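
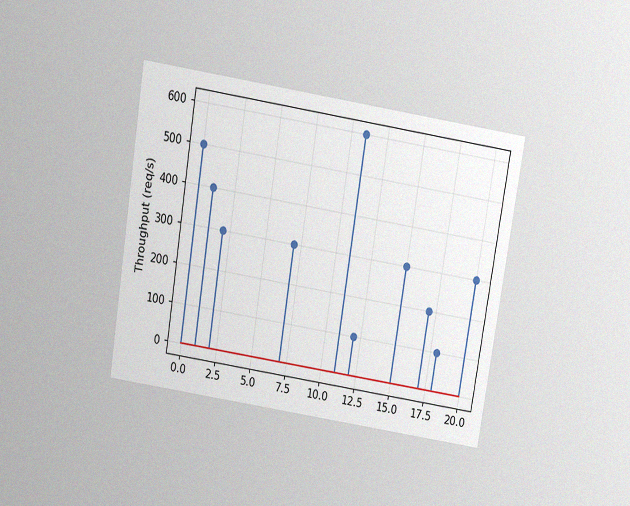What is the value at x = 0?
The chart is tilted about 9° clockwise and viewed slightly from above, with some photo noise. The stem at x=0 reaches 500req/s.

500req/s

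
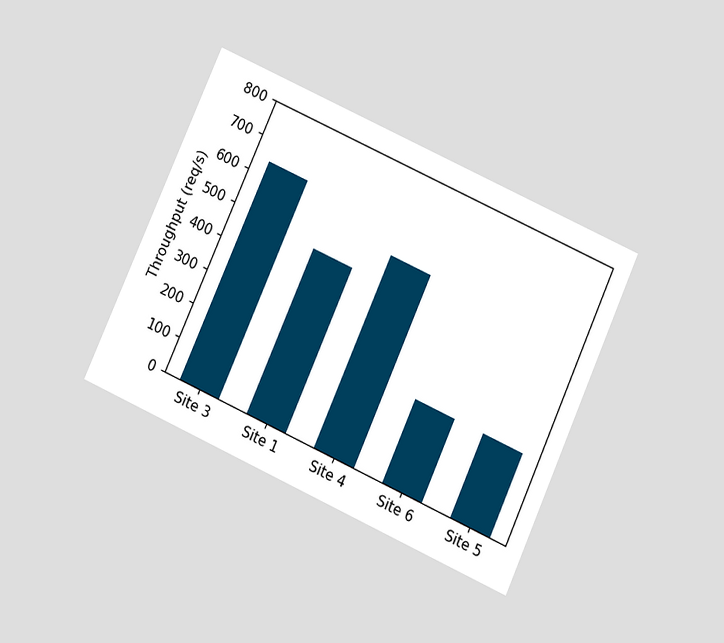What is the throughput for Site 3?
640req/s

The chart is tilted about 24° clockwise and viewed slightly from below. Reading along the chart's y-axis, the Site 3 bar reaches 640req/s.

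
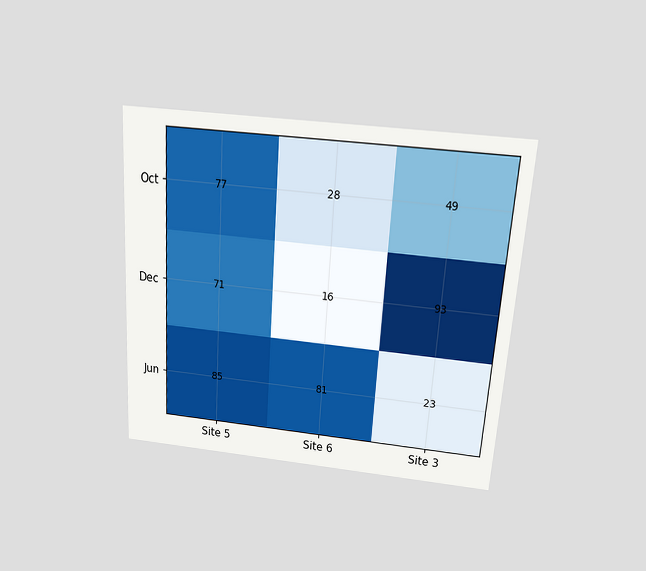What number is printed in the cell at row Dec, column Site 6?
The chart is tilted about 4° clockwise and viewed slightly from above. The (Dec, Site 6) cell reads 16.

16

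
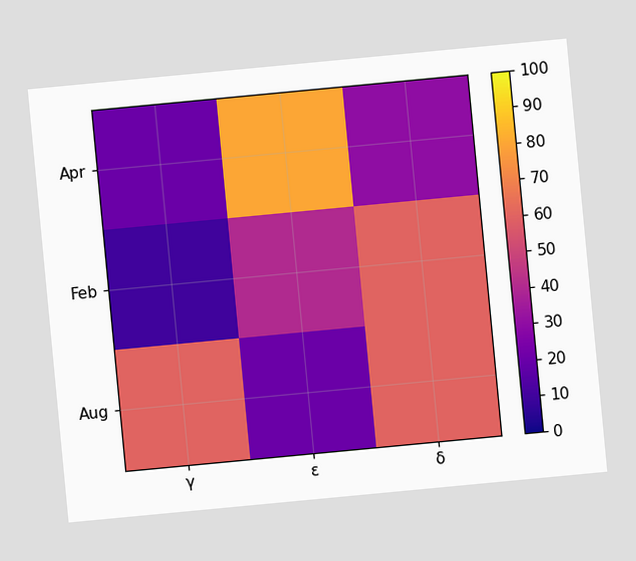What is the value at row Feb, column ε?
The chart is tilted about 5° counter-clockwise. Matching cell (Feb, ε) against the colorbar gives 40.

40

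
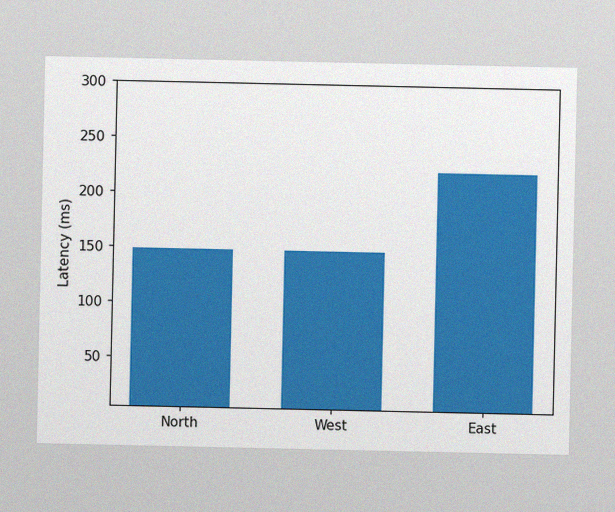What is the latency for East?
222ms

The image has some photo noise and uneven lighting. Reading along the chart's y-axis, the East bar reaches 222ms.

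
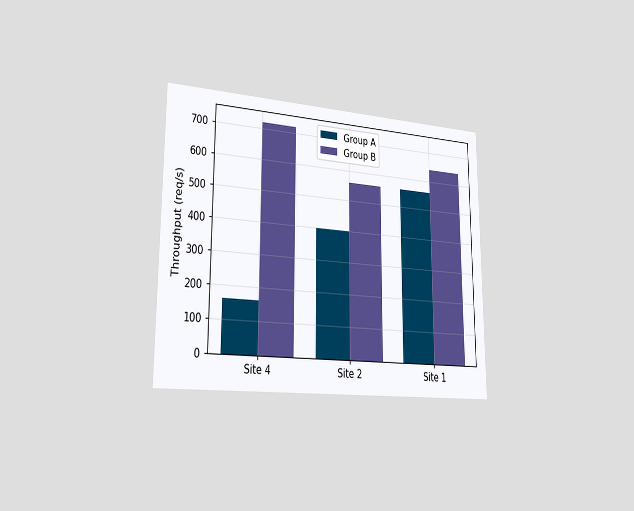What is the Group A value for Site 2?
400req/s

The chart is viewed slightly from the left. The Group A bar at Site 2 reaches 400req/s on the y-axis.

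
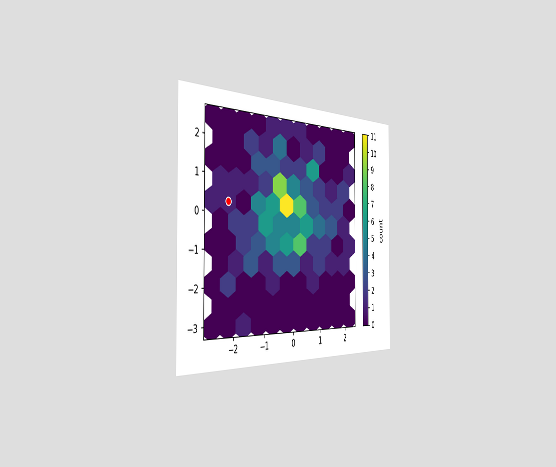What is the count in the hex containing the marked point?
The chart is viewed slightly from the left. The marked hex reads 1 on the colorbar.

1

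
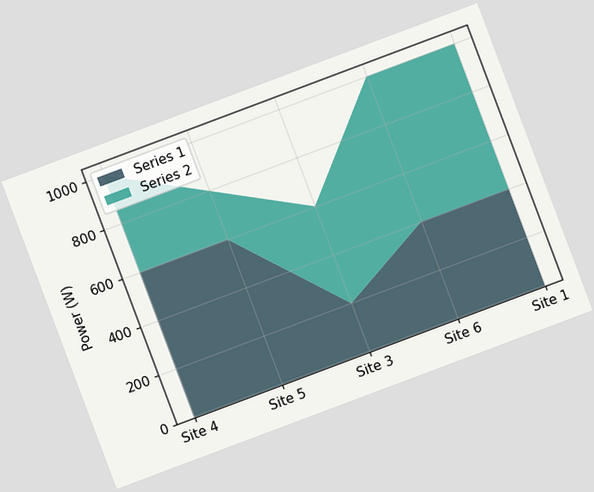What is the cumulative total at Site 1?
1000W

The chart is tilted about 21° counter-clockwise. The stacked total at Site 1 reaches 1000W.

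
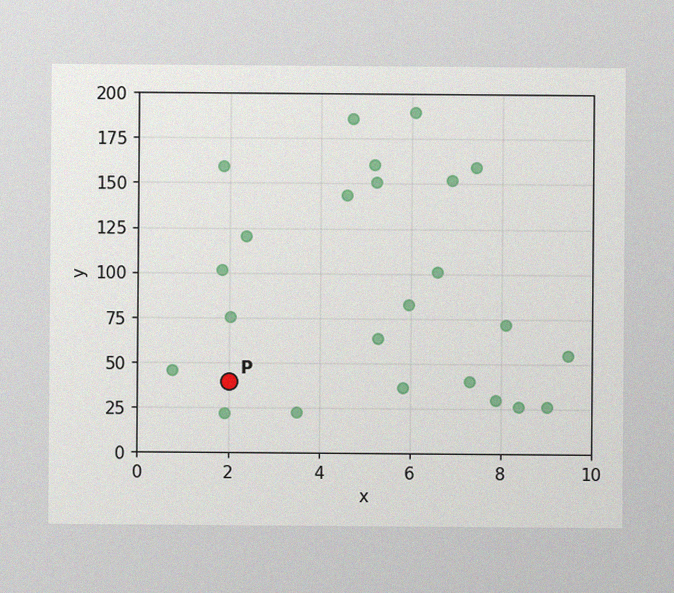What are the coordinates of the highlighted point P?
(2, 40)

The image has some photo noise and uneven lighting. Following the gridlines from P to each axis, P sits at (2, 40).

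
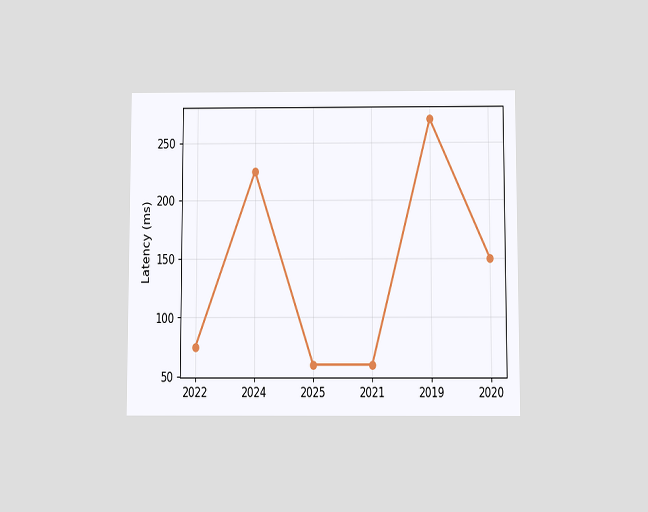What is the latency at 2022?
The chart is viewed slightly from below. At 2022, the line is at 75ms.

75ms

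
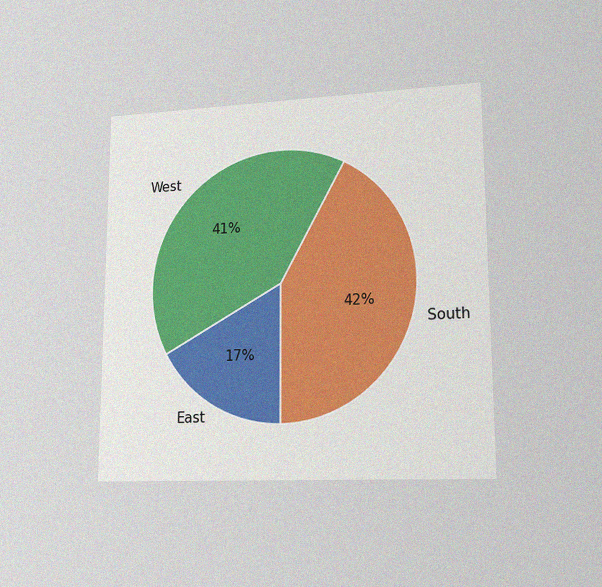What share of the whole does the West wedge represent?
The chart is viewed at a slight angle, with some photo noise. The West slice takes up 41% of the pie.

41%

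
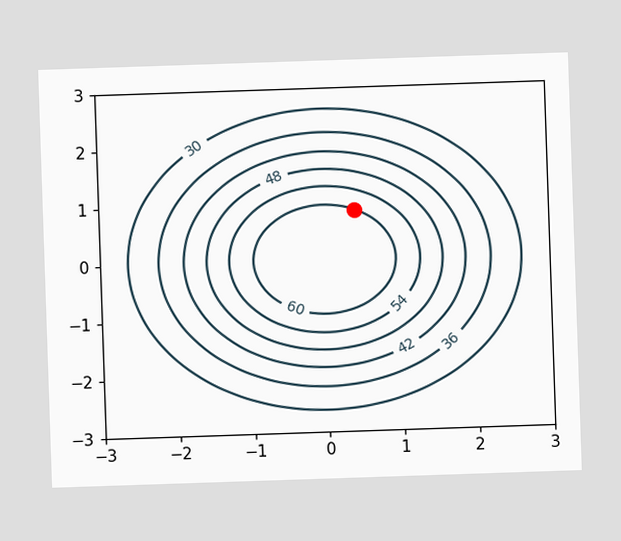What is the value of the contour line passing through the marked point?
60

The marked point sits on the contour labelled 60.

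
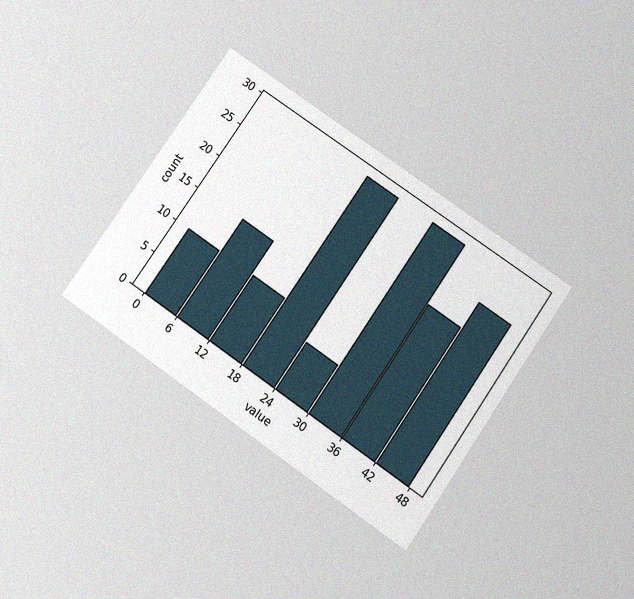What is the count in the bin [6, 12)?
The chart is tilted about 35° clockwise and viewed slightly from below, with some photo noise. The [6, 12) bin has height 15.

15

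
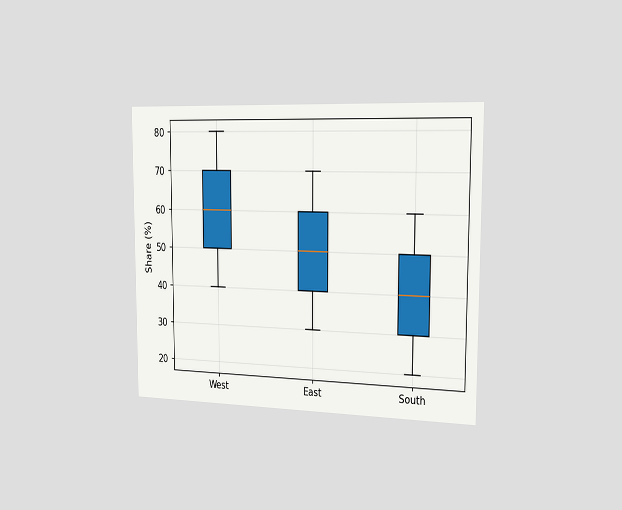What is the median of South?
40%

The chart is viewed slightly from the right. The median line in the South box sits at 40%.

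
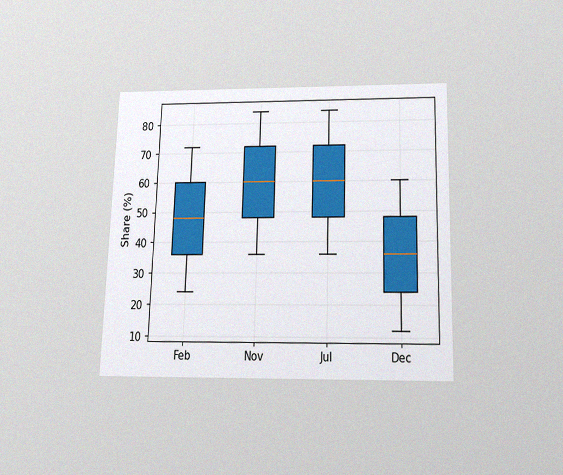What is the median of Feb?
The chart is viewed slightly from below, with some photo noise. The median line in the Feb box sits at 48%.

48%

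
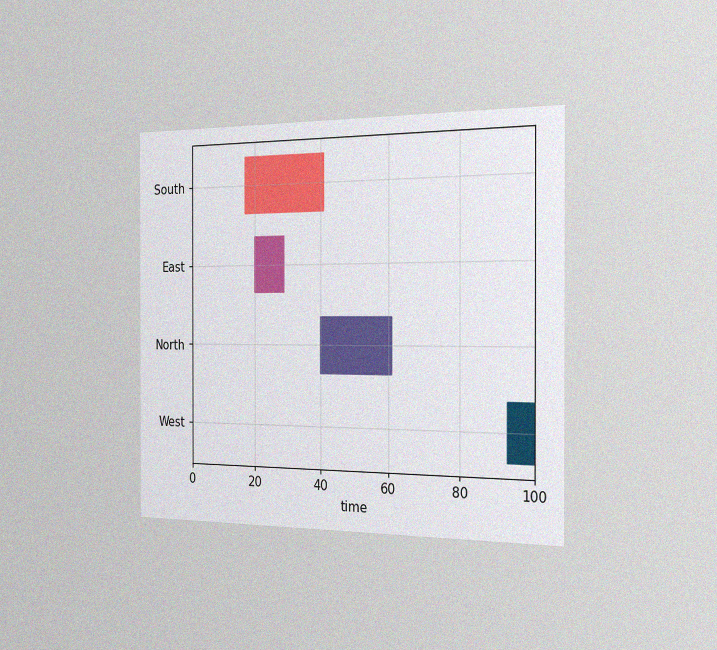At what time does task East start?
The chart is viewed slightly from the right, with some photo noise. The East bar begins at t=20.

20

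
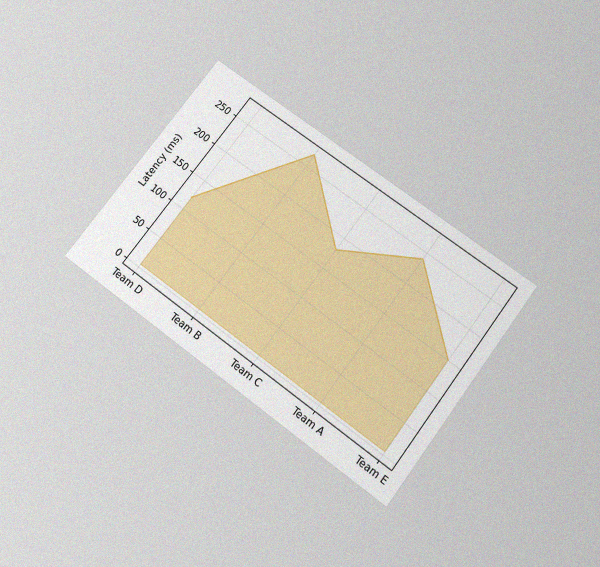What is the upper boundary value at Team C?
The chart is tilted about 37° clockwise and viewed slightly from below, with some photo noise. At Team C the upper boundary is at 180ms.

180ms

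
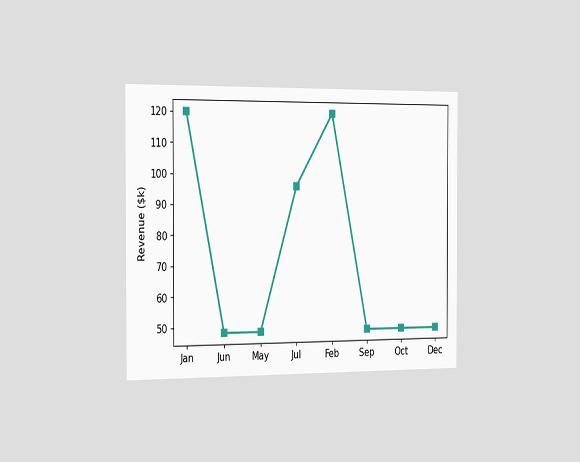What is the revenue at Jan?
$120k

The chart is viewed slightly from the left. At Jan, the line is at $120k.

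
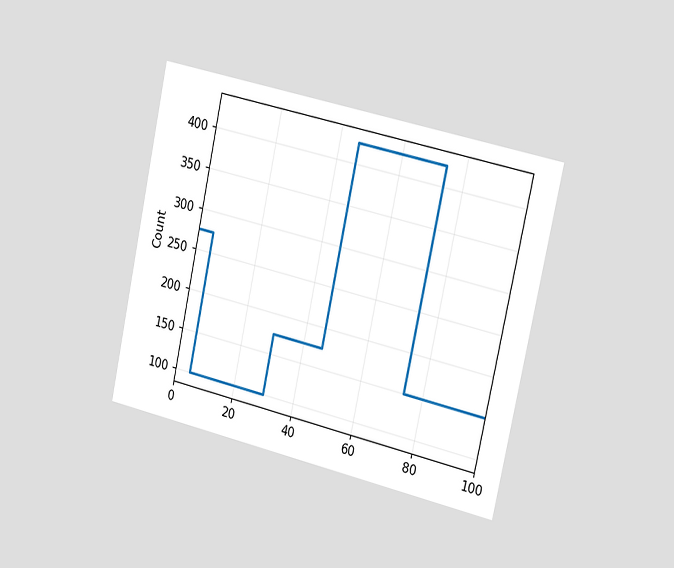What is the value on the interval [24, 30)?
100

The chart is tilted about 12° clockwise and viewed slightly from the right. On [24, 30) the step sits at 100.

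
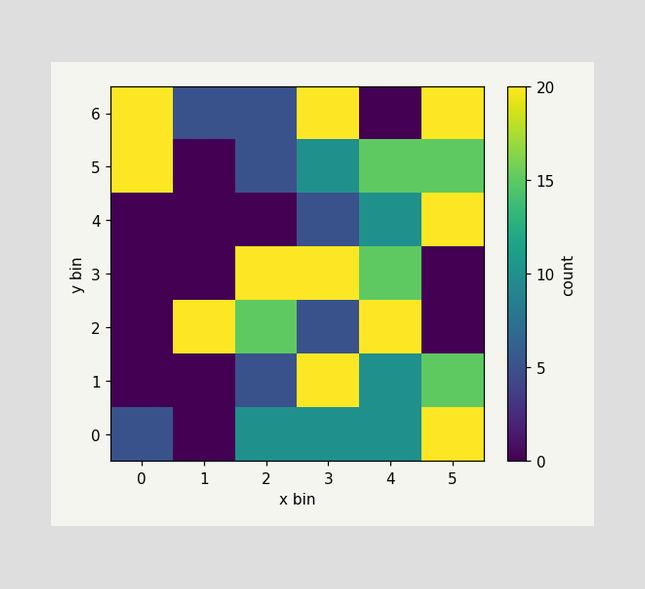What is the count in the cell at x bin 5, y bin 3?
0

Matching the cell (5, 3) against the colorbar gives 0.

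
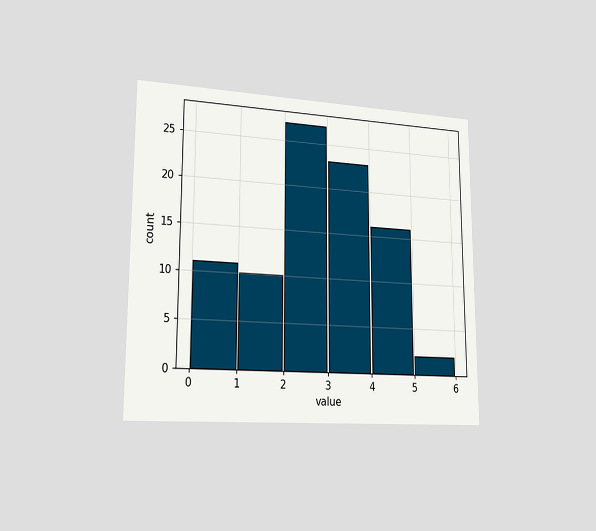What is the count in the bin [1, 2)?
The chart is viewed slightly from the left. The [1, 2) bin has height 10.

10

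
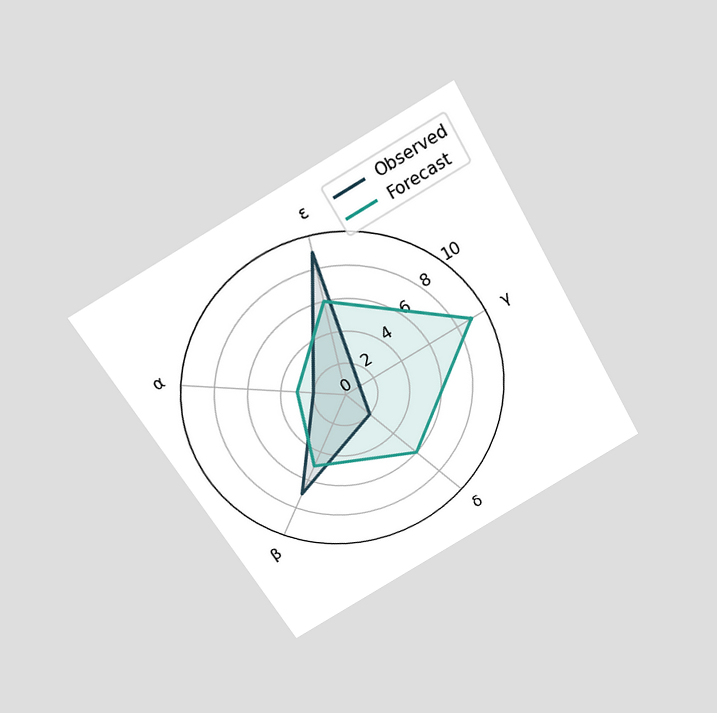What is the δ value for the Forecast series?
6

The chart is tilted about 30° counter-clockwise and viewed slightly from above. On the δ axis, Forecast reaches 6.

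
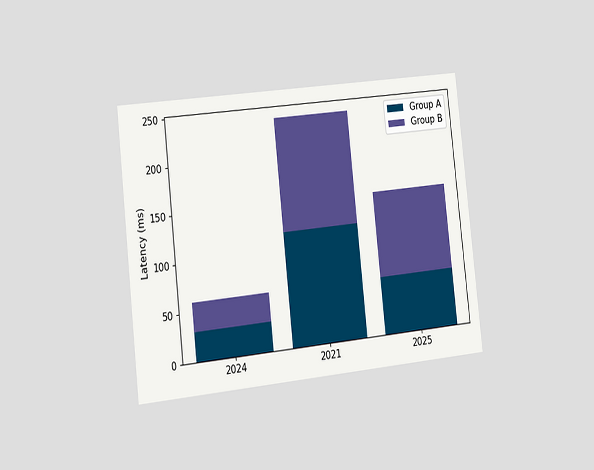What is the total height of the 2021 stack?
240ms

The chart is tilted about 6° counter-clockwise and viewed slightly from the left. The 2021 stack's top reaches 240ms on the y-axis.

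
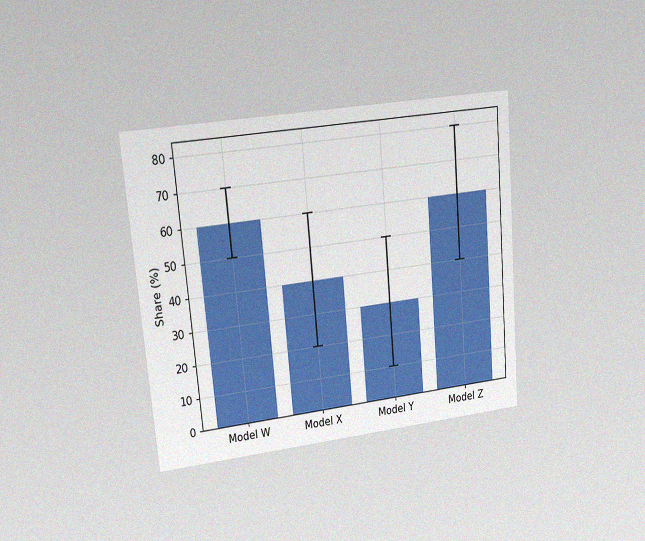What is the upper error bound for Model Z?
The chart is tilted about 5° counter-clockwise and viewed at a slight angle, with some photo noise. The Model Z bar's upper whisker reaches 80%.

80%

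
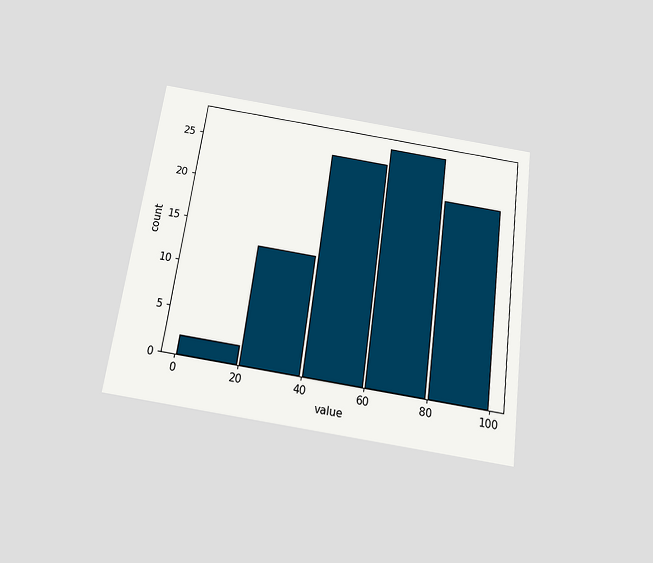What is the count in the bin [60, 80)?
27

The chart is tilted about 8° clockwise and viewed slightly from below. The [60, 80) bin has height 27.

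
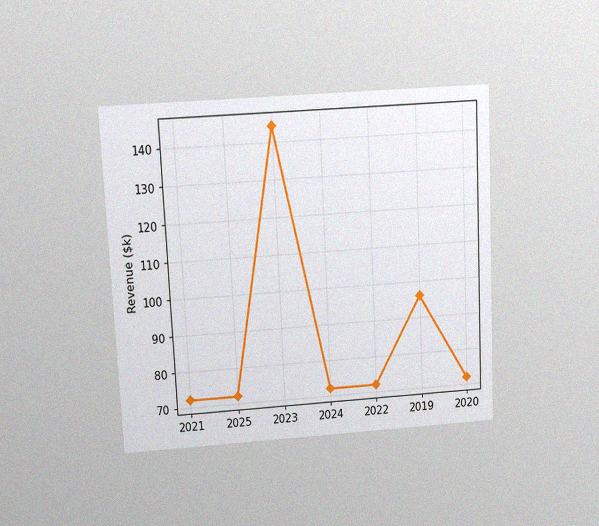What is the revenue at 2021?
The chart is tilted about 3° counter-clockwise and viewed slightly from above, with some photo noise. At 2021, the line is at $72k.

$72k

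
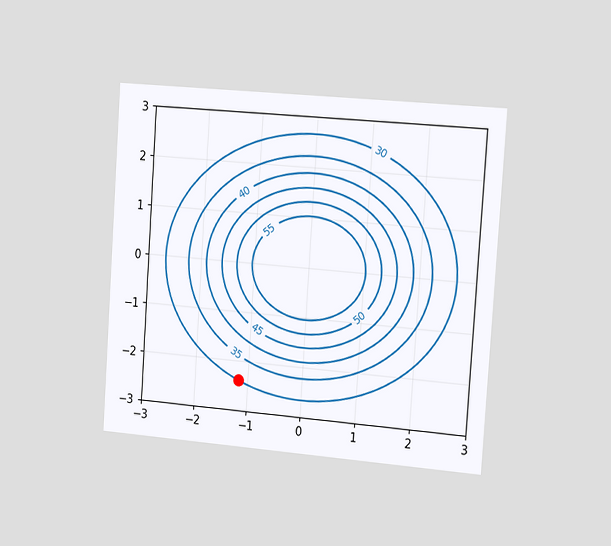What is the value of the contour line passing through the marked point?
30

The chart is tilted about 4° clockwise and viewed slightly from the right. The marked point sits on the contour labelled 30.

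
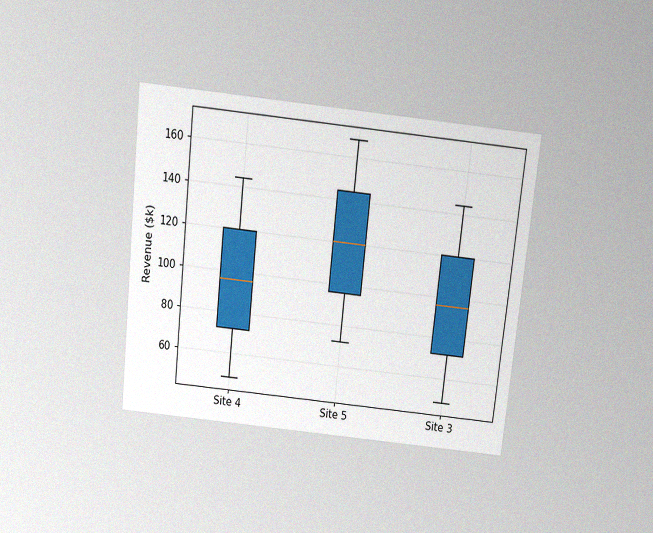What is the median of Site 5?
$120k

The chart is tilted about 6° clockwise and viewed slightly from above, with some photo noise. The median line in the Site 5 box sits at $120k.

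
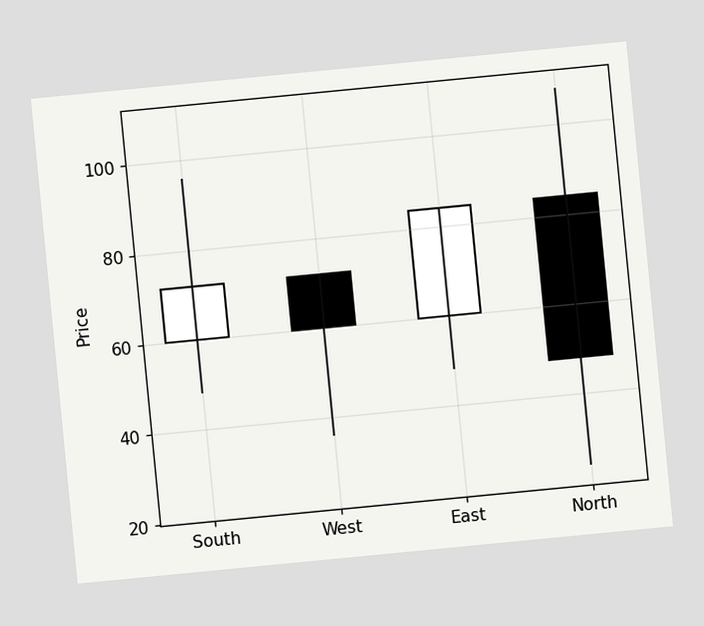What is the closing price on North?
The chart is tilted about 6° counter-clockwise. The North candle closes at 48.

48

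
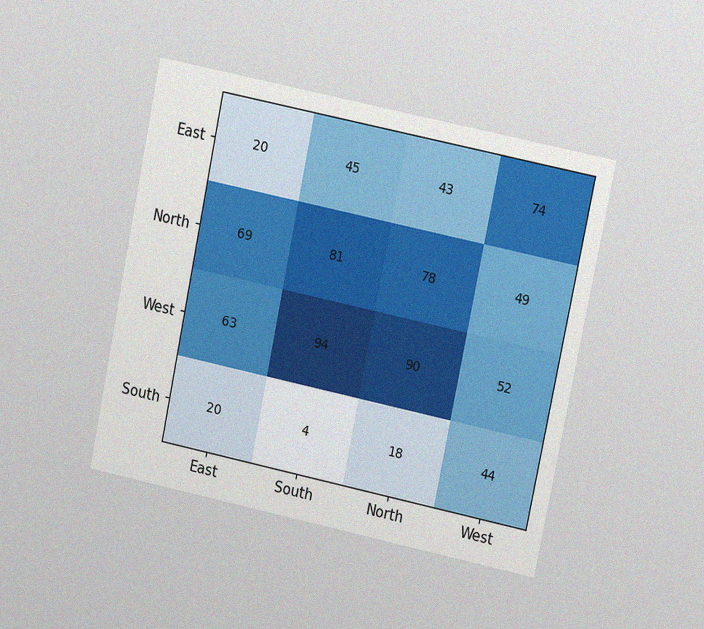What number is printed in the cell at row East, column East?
20

The chart is tilted about 12° clockwise and viewed at a slight angle, with some photo noise. The (East, East) cell reads 20.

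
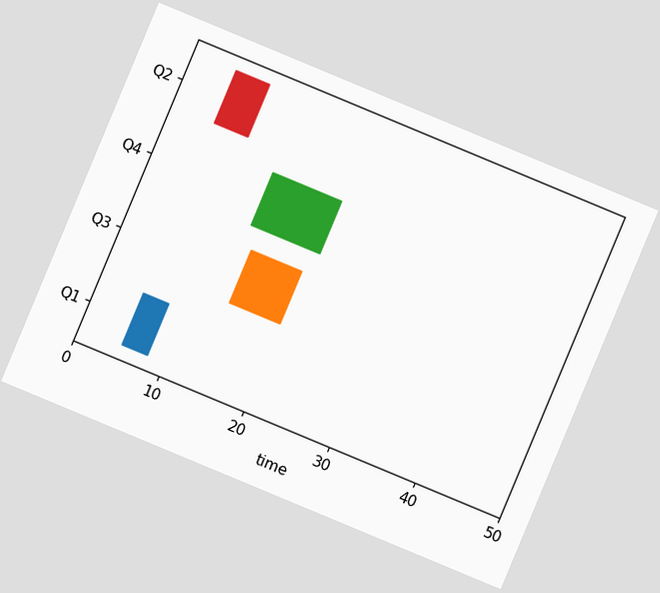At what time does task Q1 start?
5

The chart is tilted about 23° clockwise. The Q1 bar begins at t=5.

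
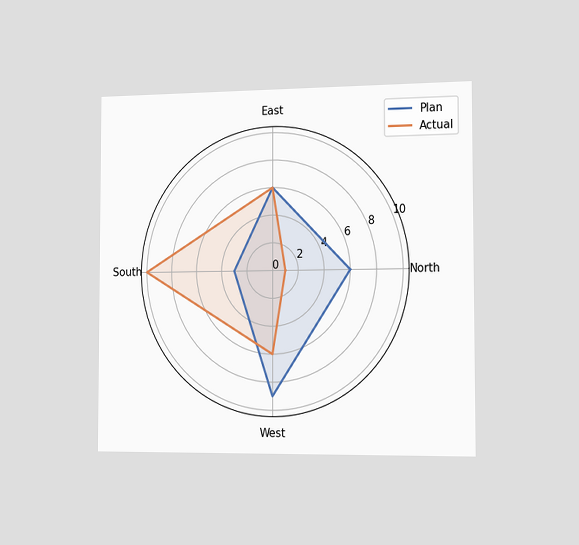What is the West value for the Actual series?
6

The chart is viewed slightly from the right. On the West axis, Actual reaches 6.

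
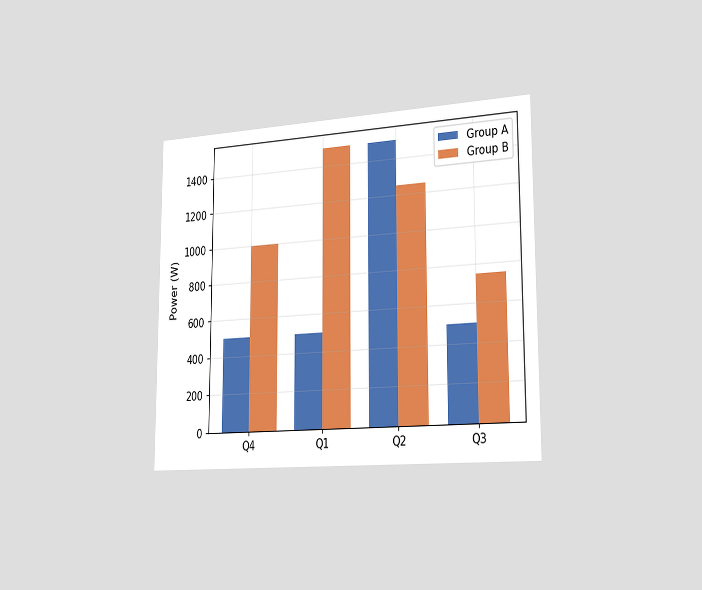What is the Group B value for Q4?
1000W

The chart is viewed slightly from the right. The Group B bar at Q4 reaches 1000W on the y-axis.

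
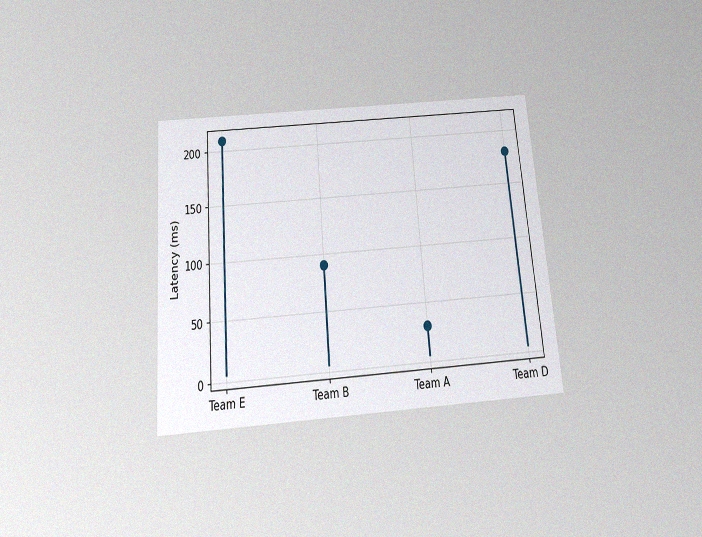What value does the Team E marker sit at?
The chart is tilted about 5° counter-clockwise and viewed slightly from below, with some photo noise. The Team E marker sits at 210ms.

210ms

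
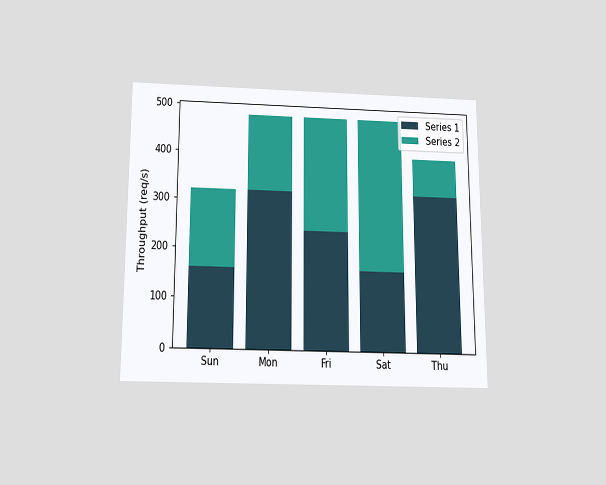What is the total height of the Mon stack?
The chart is viewed slightly from below. The Mon stack's top reaches 480req/s on the y-axis.

480req/s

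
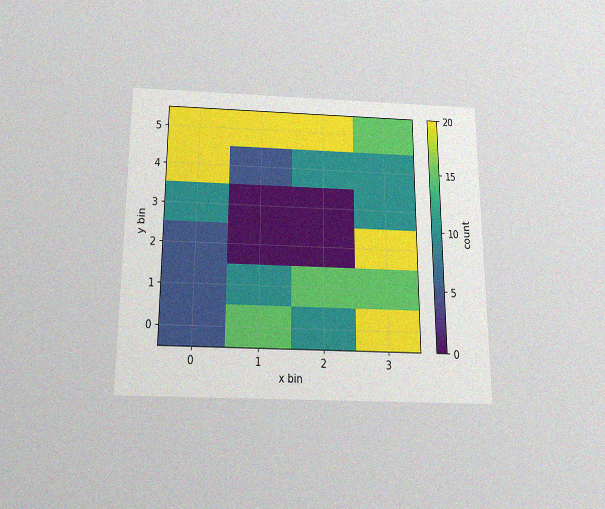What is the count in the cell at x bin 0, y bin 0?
The chart is viewed slightly from below, with some photo noise. Matching the cell (0, 0) against the colorbar gives 5.

5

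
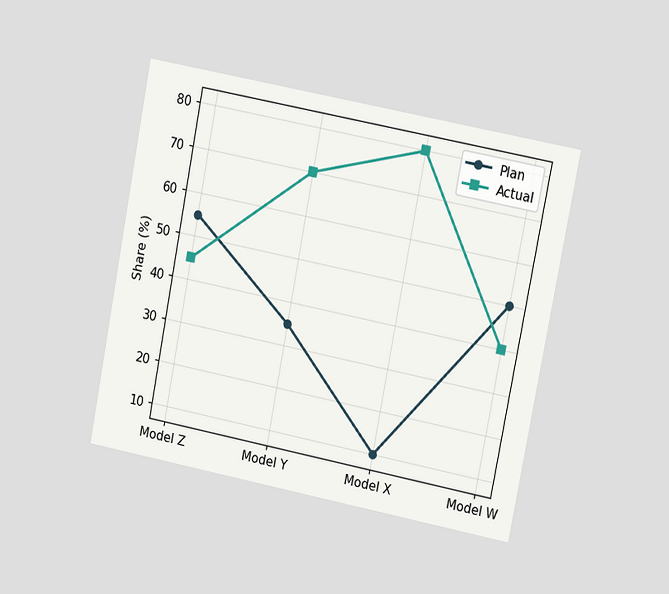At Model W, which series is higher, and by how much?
The chart is tilted about 11° clockwise and viewed at a slight angle. At Model W, Plan sits above the other line by 10%.

Plan, by 10%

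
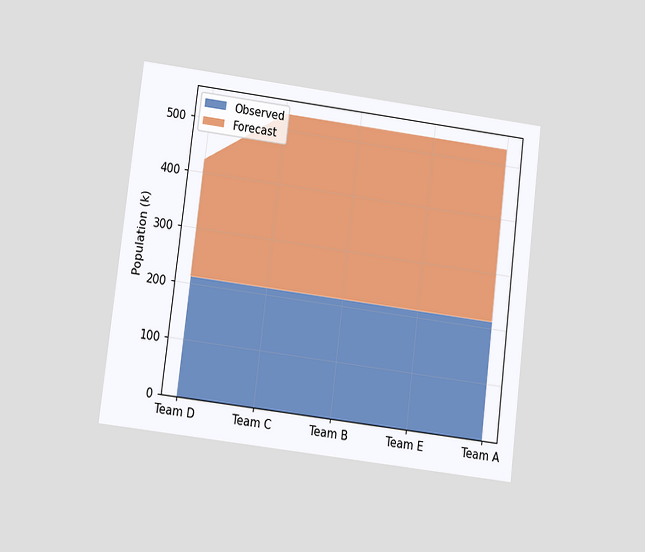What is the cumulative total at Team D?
424k

The chart is tilted about 7° clockwise and viewed at a slight angle. The stacked total at Team D reaches 424k.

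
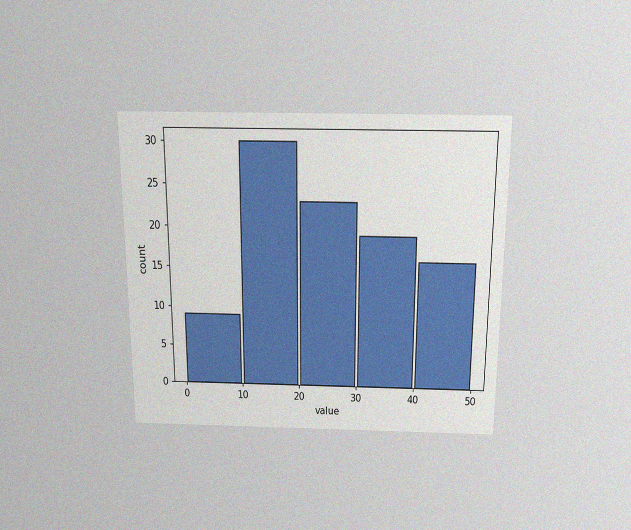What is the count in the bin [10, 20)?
The chart is viewed slightly from above, with some photo noise. The [10, 20) bin has height 30.

30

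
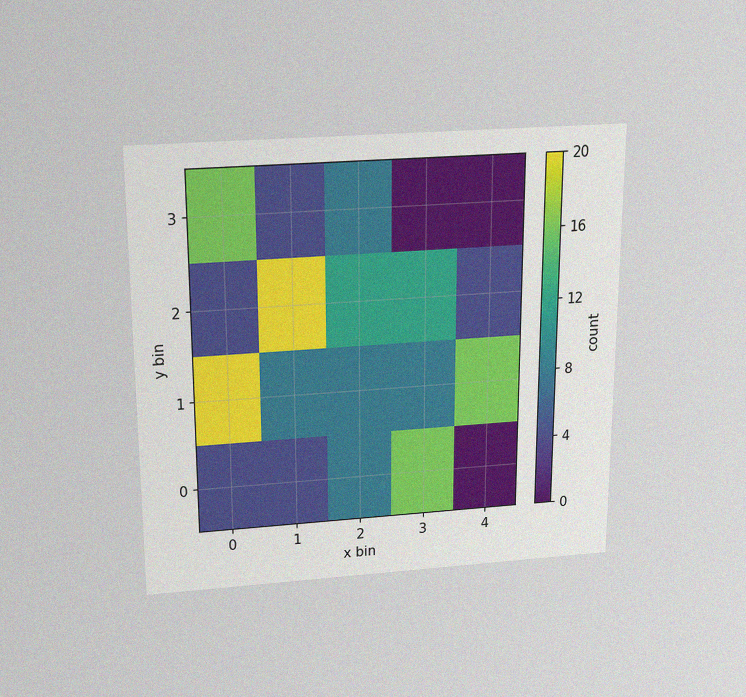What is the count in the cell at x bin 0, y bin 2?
4

The chart is viewed slightly from above, with some photo noise. Matching the cell (0, 2) against the colorbar gives 4.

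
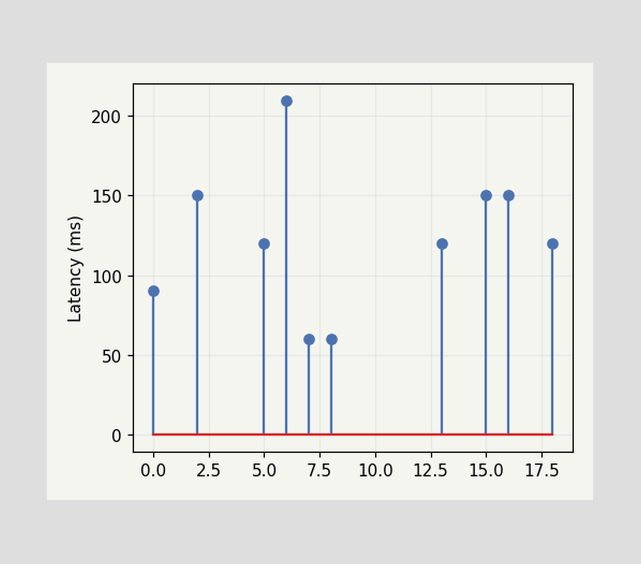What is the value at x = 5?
120ms

The stem at x=5 reaches 120ms.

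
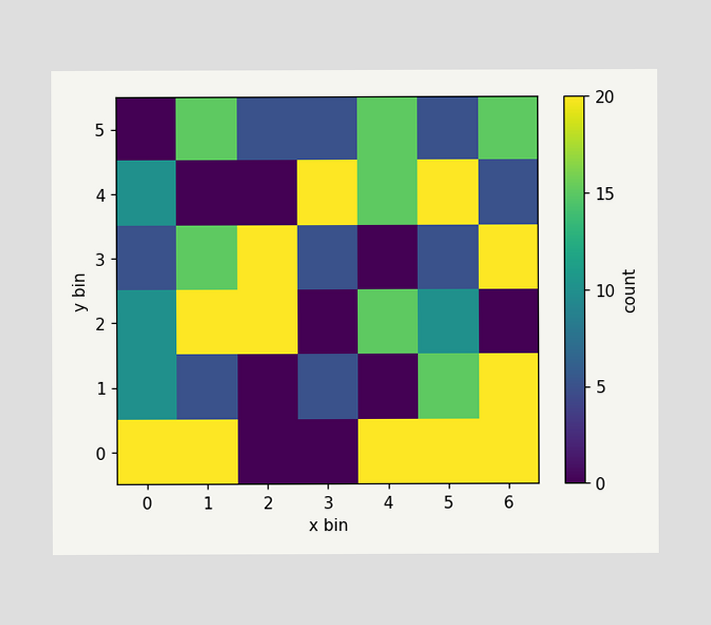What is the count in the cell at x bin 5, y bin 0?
20

Matching the cell (5, 0) against the colorbar gives 20.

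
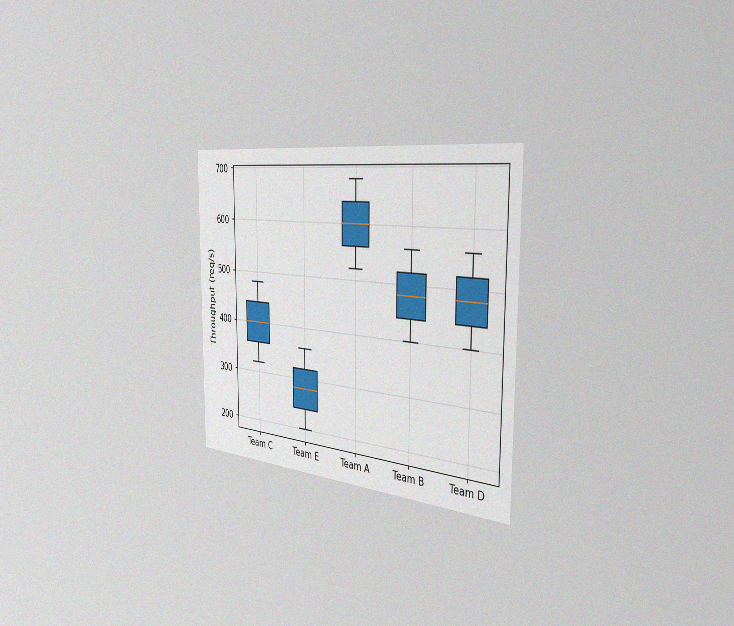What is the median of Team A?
The chart is viewed slightly from the right, with some photo noise. The median line in the Team A box sits at 600req/s.

600req/s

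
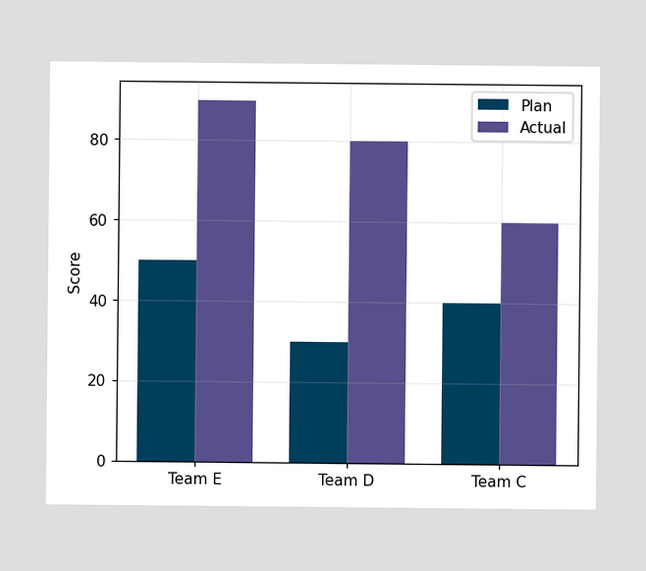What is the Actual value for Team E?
The Actual bar at Team E reaches 90 on the y-axis.

90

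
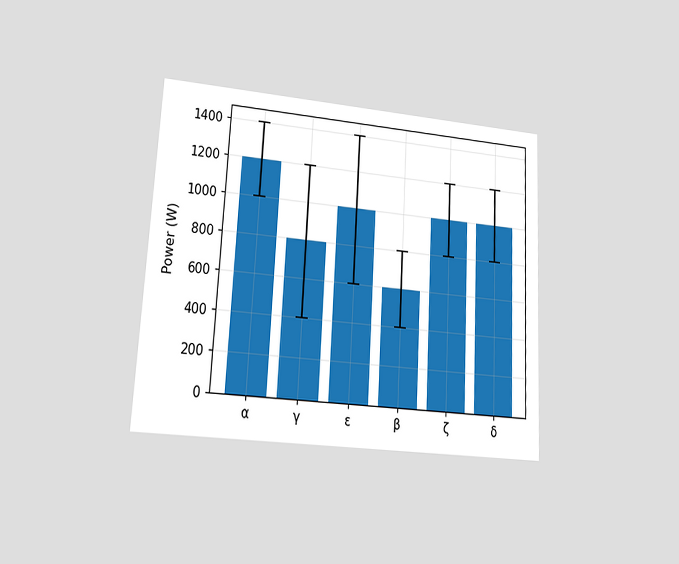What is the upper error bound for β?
The chart is tilted about 3° clockwise and viewed at a slight angle. The β bar's upper whisker reaches 800W.

800W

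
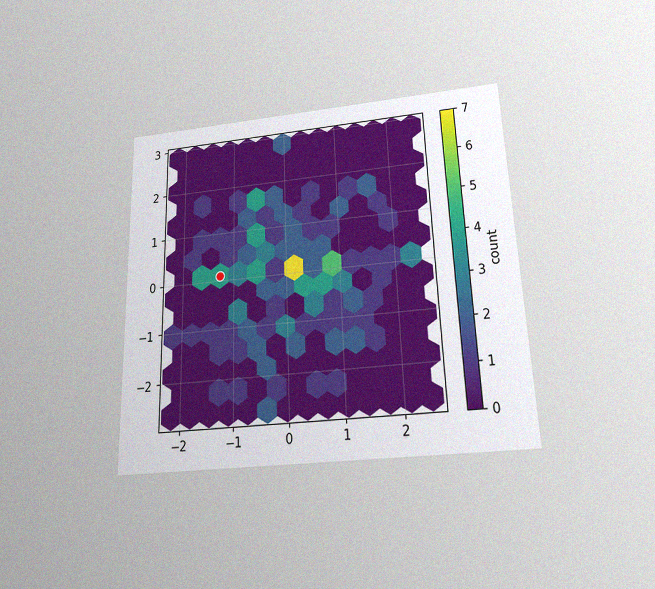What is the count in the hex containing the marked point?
The chart is viewed slightly from below, with some photo noise. The marked hex reads 4 on the colorbar.

4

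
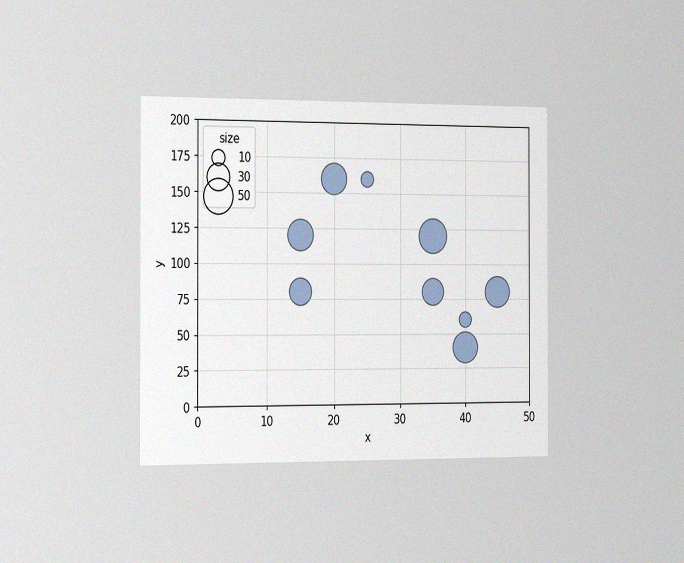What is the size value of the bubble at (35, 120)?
The chart is viewed slightly from the left, with some photo noise. Matching the bubble at (35, 120) against the size legend gives 50.

50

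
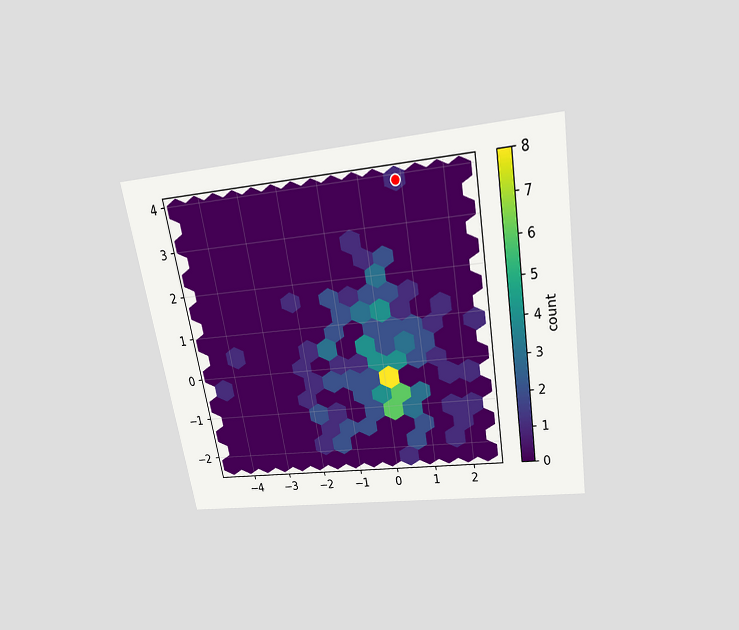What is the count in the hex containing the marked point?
The chart is tilted about 10° counter-clockwise and viewed slightly from above. The marked hex reads 1 on the colorbar.

1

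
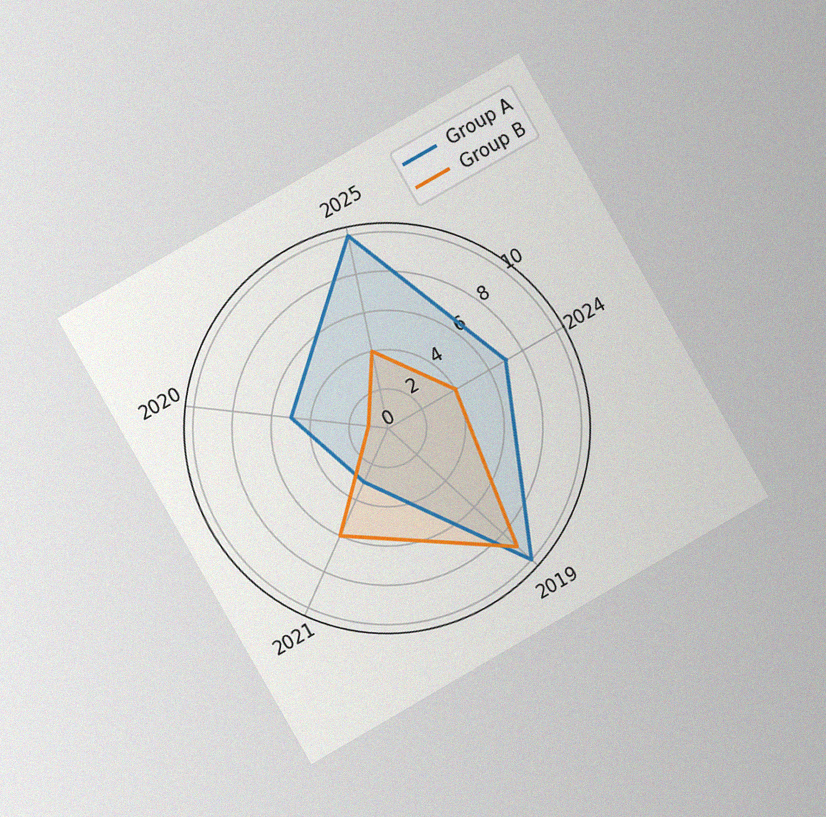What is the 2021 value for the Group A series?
The chart is tilted about 30° counter-clockwise and viewed at a slight angle, with some photo noise. On the 2021 axis, Group A reaches 3.

3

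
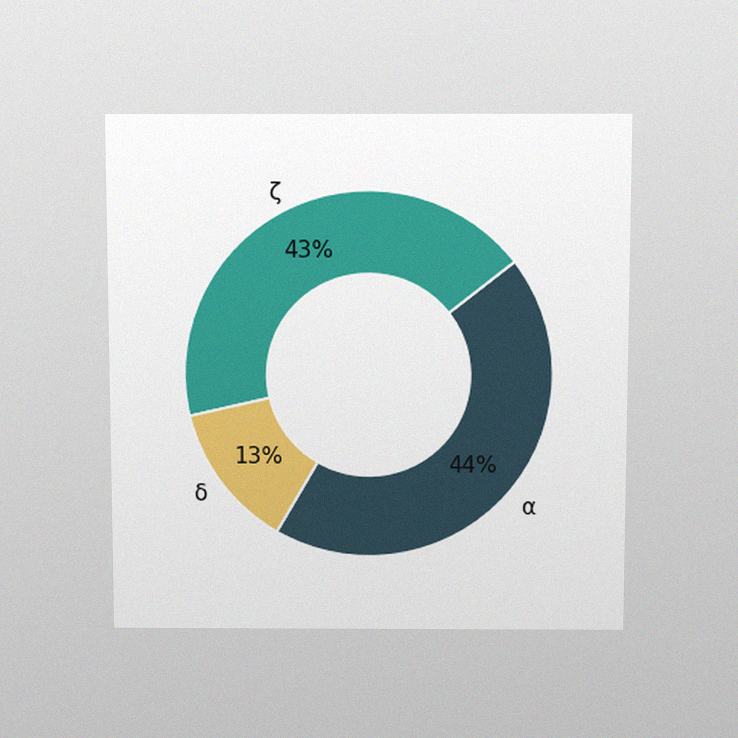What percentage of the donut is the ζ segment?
The chart is viewed slightly from above, with some photo noise. The ζ segment takes up 43% of the ring.

43%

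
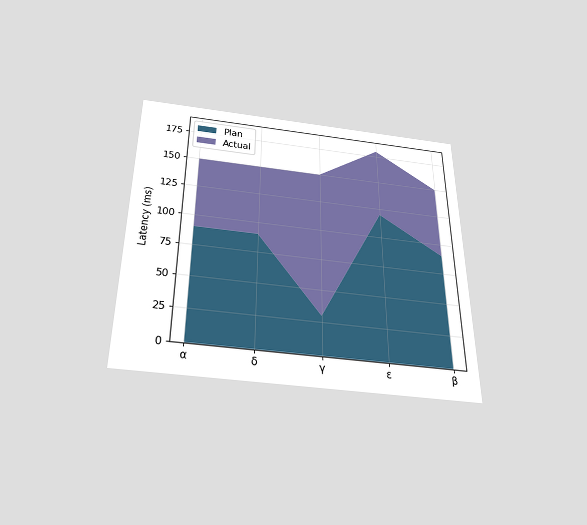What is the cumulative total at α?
150ms

The chart is viewed slightly from below. The stacked total at α reaches 150ms.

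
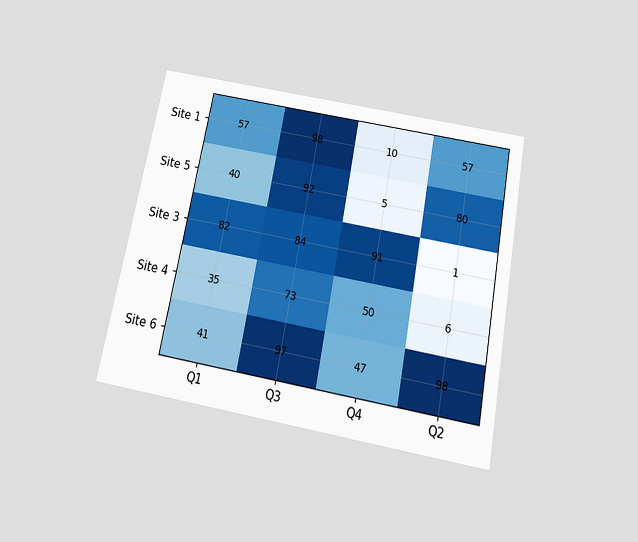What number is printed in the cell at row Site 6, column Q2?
The chart is tilted about 11° clockwise and viewed slightly from below. The (Site 6, Q2) cell reads 98.

98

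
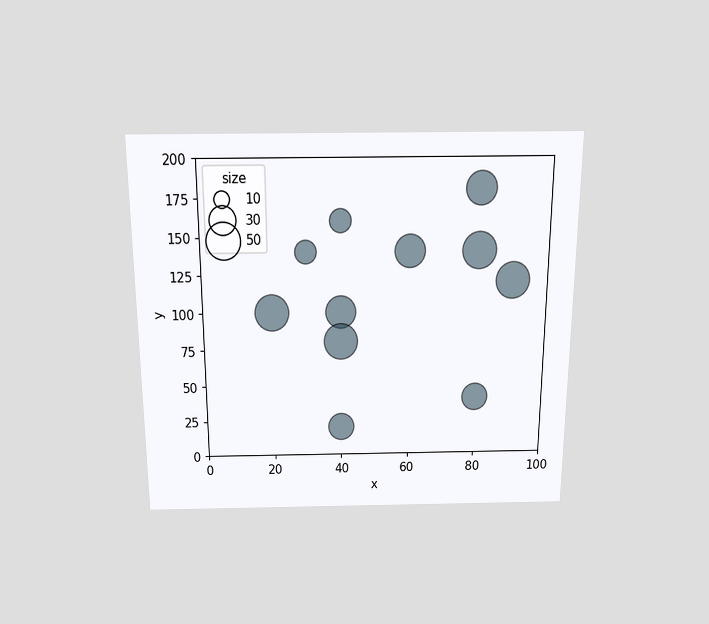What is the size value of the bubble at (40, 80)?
50

The chart is viewed slightly from above. Matching the bubble at (40, 80) against the size legend gives 50.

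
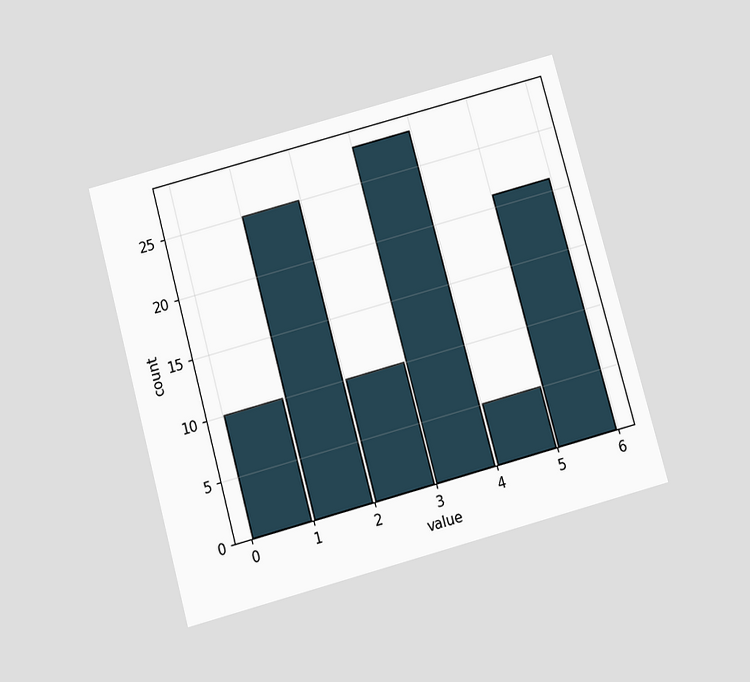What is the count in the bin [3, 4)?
28

The chart is tilted about 15° counter-clockwise and viewed slightly from below. The [3, 4) bin has height 28.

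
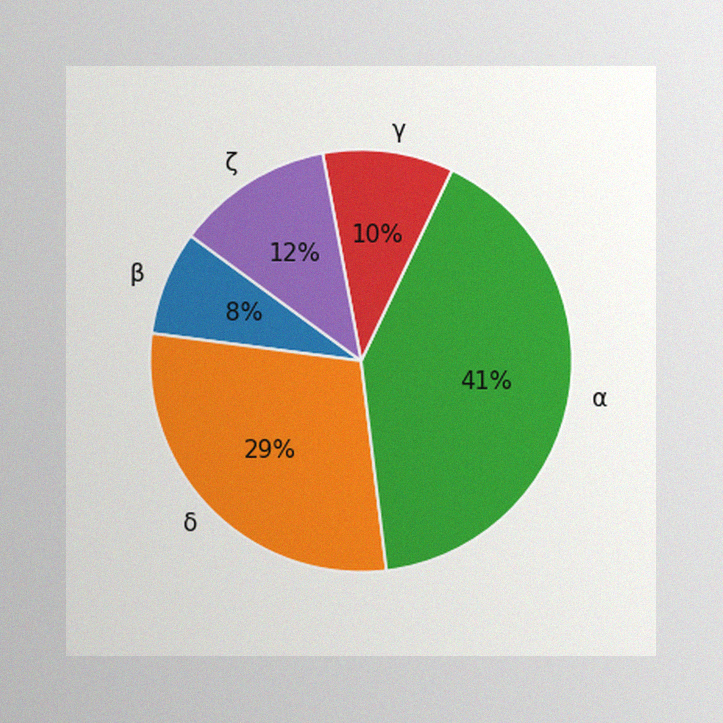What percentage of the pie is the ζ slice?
The image has some photo noise and uneven lighting. The ζ slice takes up 12% of the pie.

12%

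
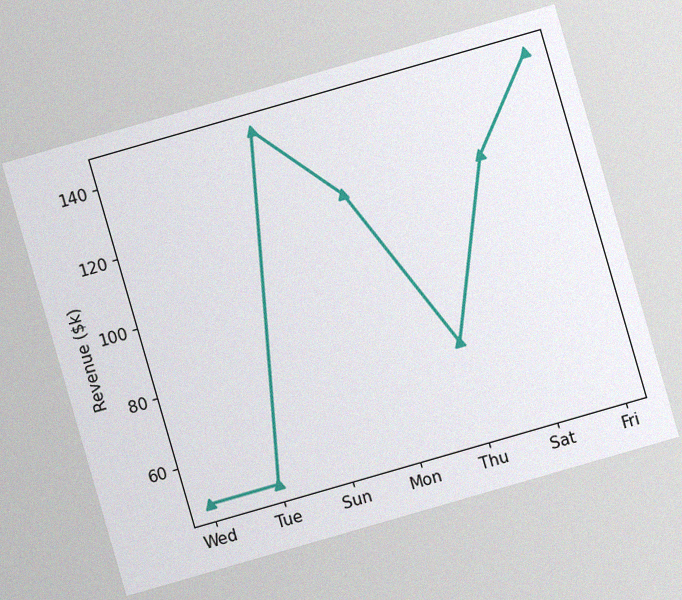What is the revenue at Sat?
$120k

The chart is tilted about 16° counter-clockwise, with some photo noise. At Sat, the line is at $120k.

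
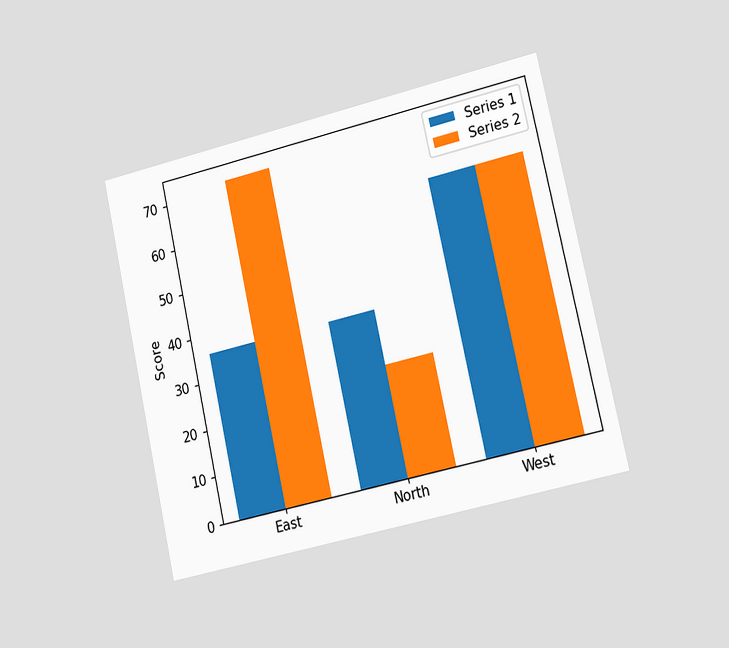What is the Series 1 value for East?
The chart is tilted about 13° counter-clockwise and viewed slightly from the right. The Series 1 bar at East reaches 36 on the y-axis.

36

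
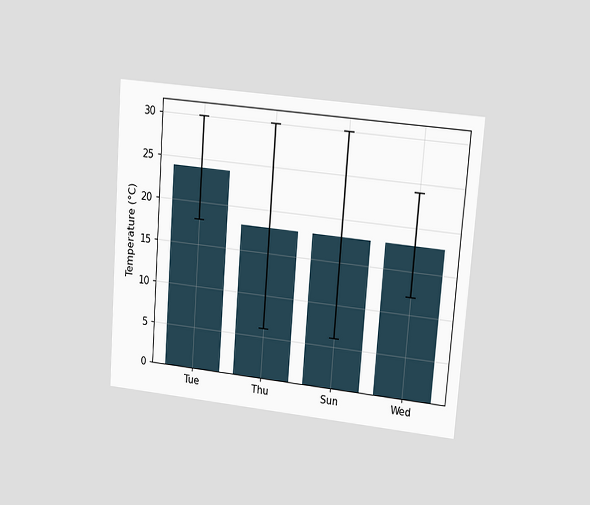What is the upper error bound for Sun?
30°C

The chart is tilted about 4° clockwise and viewed at a slight angle. The Sun bar's upper whisker reaches 30°C.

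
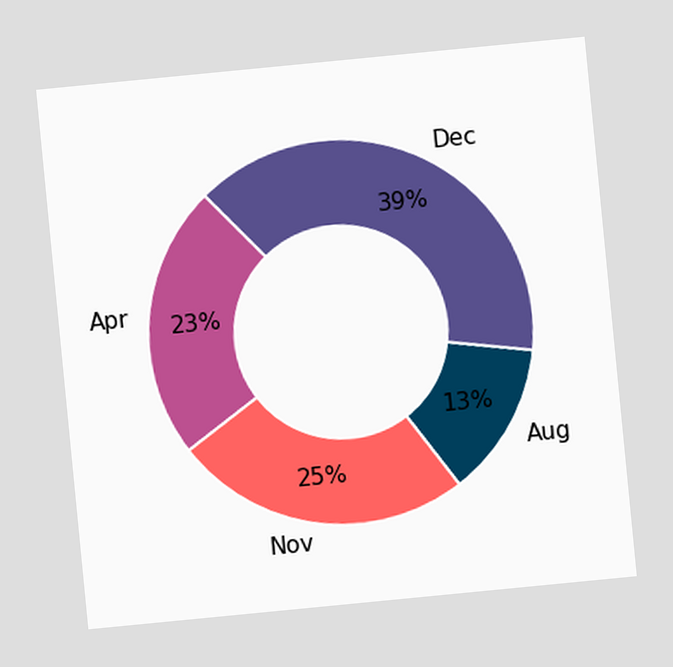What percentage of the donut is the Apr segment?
The chart is tilted about 6° counter-clockwise. The Apr segment takes up 23% of the ring.

23%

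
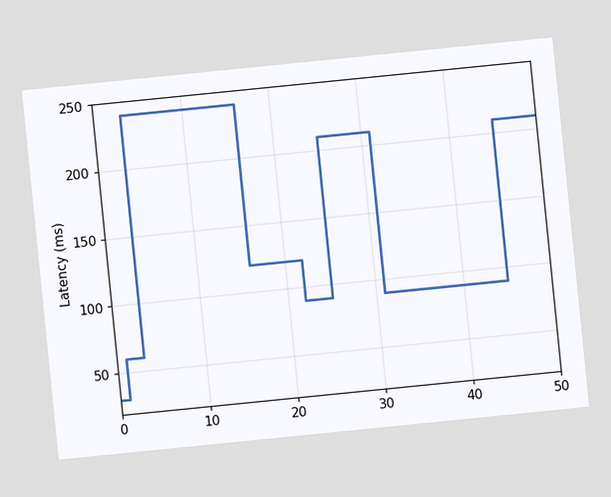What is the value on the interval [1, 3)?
The chart is tilted about 6° counter-clockwise. On [1, 3) the step sits at 60ms.

60ms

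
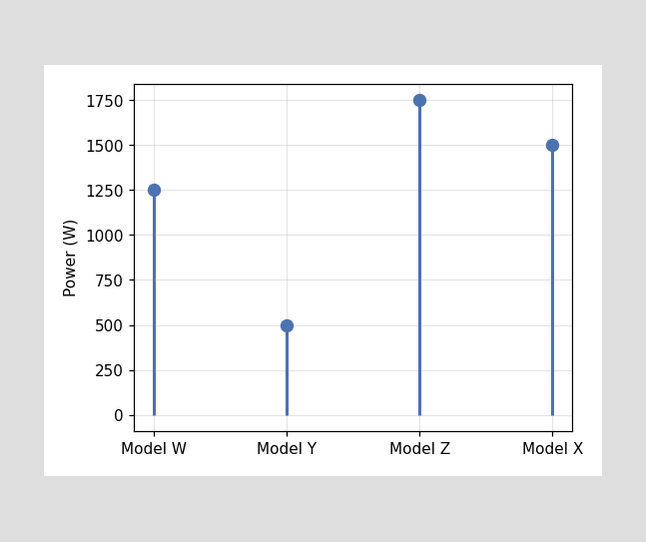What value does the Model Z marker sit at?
The Model Z marker sits at 1750W.

1750W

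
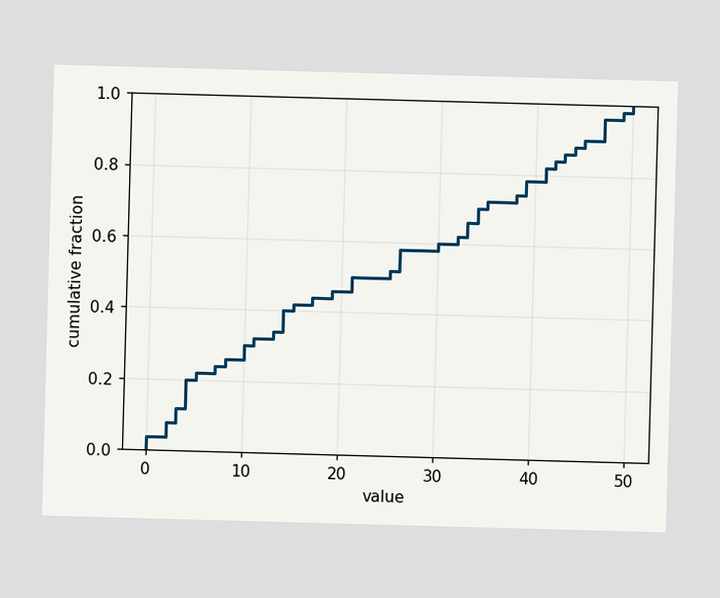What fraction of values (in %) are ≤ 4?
20%

At x=4 the ECDF step is at 20%.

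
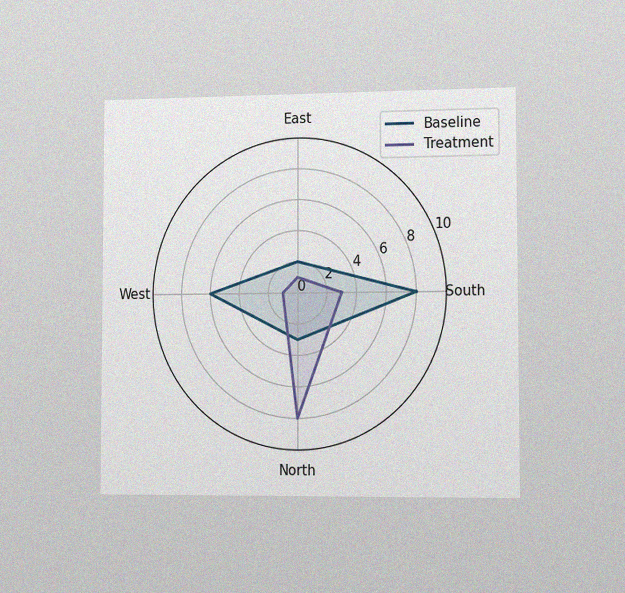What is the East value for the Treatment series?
The chart is viewed slightly from the right, with some photo noise. On the East axis, Treatment reaches 1.

1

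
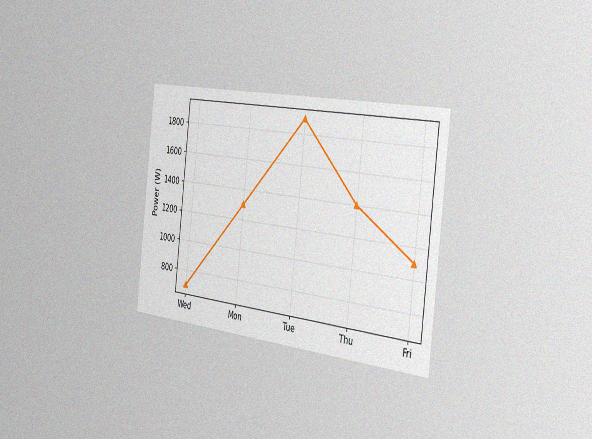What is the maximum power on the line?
1900W

The chart is tilted about 6° clockwise and viewed slightly from the right, with some photo noise. The highest point is at Tue, and reading across to the y-axis gives 1900W.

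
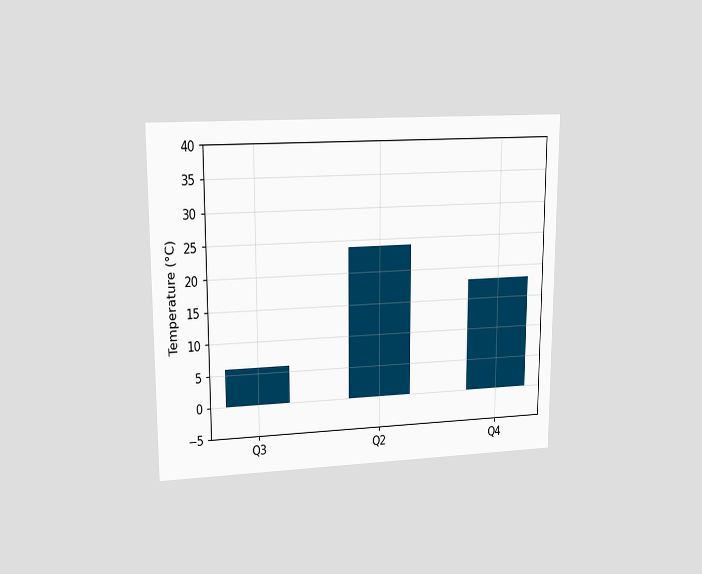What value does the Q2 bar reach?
24°C

The chart is viewed at a slight angle. Reading along the chart's y-axis, the Q2 bar reaches 24°C.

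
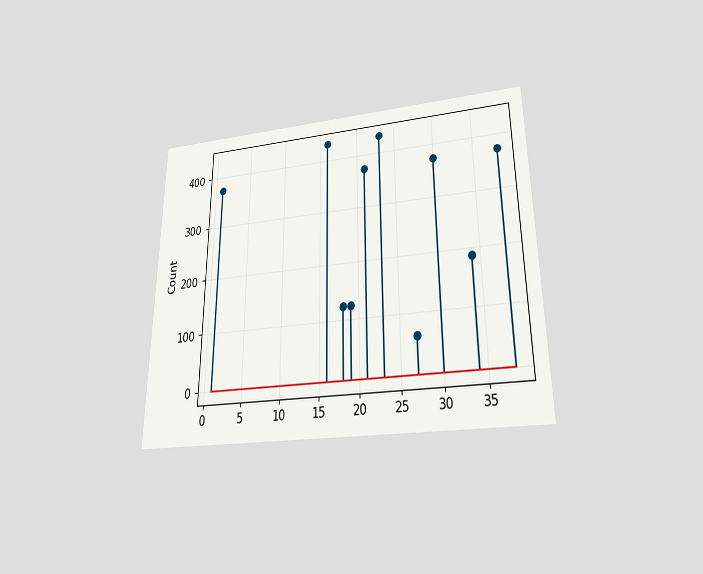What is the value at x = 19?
The chart is viewed slightly from below. The stem at x=19 reaches 124.

124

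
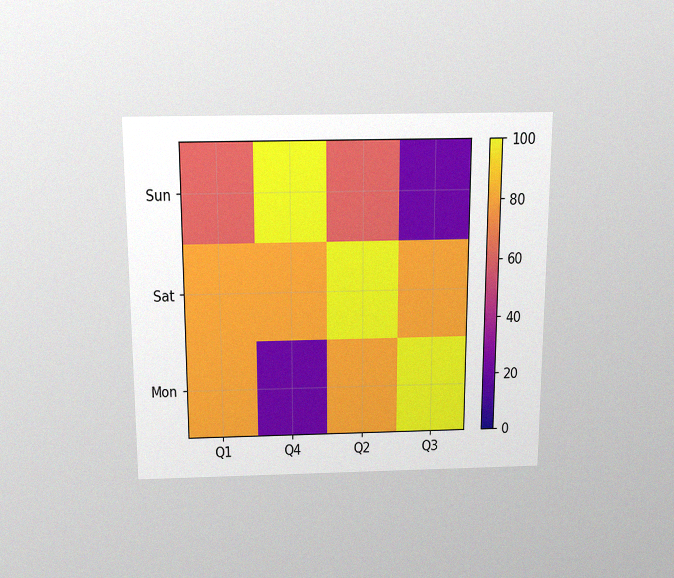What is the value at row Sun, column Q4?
The chart is viewed slightly from above, with some photo noise. Matching cell (Sun, Q4) against the colorbar gives 100.

100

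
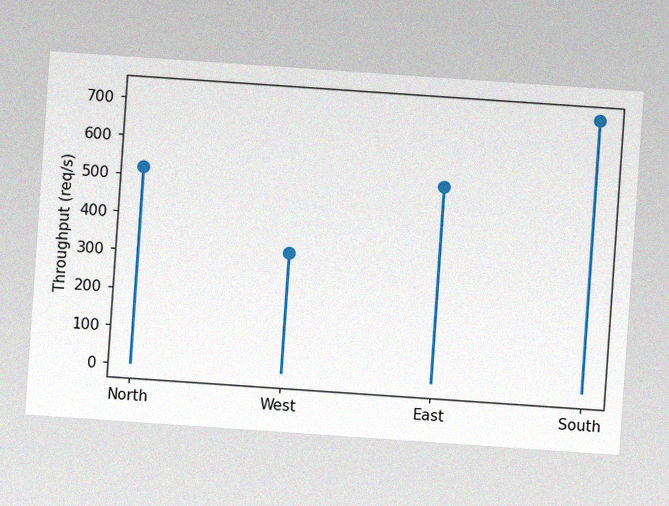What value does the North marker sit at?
The chart is tilted about 4° clockwise, with some photo noise. The North marker sits at 520req/s.

520req/s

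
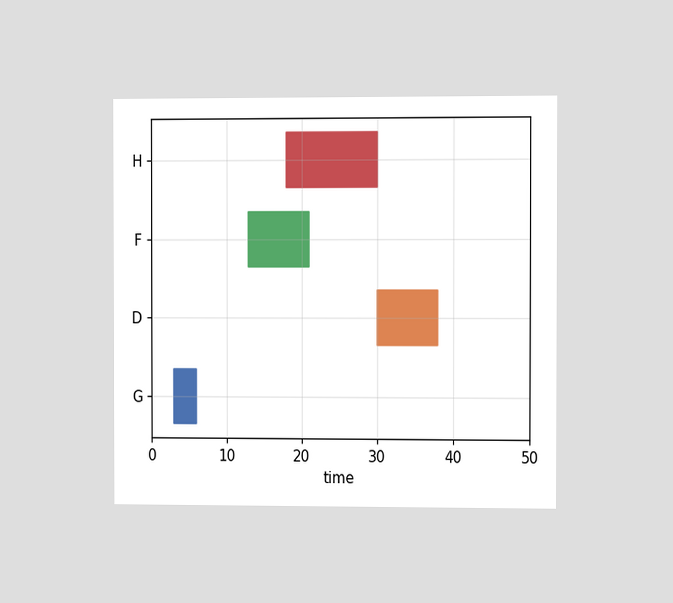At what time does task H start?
18

The chart is viewed slightly from the right. The H bar begins at t=18.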